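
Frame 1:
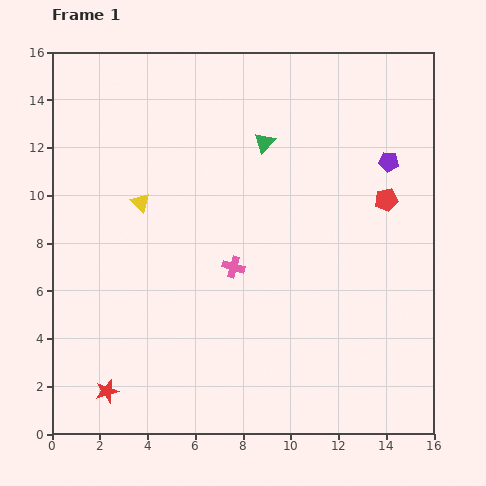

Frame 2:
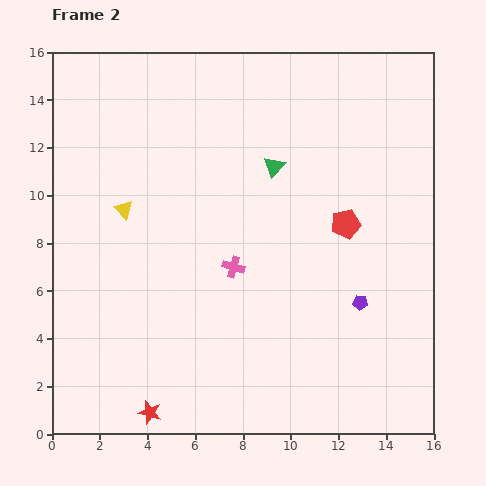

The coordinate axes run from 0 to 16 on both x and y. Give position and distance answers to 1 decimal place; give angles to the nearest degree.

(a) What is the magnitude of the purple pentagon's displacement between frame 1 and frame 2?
6.0

The purple pentagon moved from (14.1, 11.4) to (12.9, 5.5), a distance of √(1.2² + 5.9²) ≈ 6.0.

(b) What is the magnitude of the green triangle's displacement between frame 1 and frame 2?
1.1

The green triangle moved from (8.9, 12.2) to (9.3, 11.2), a distance of √(0.4² + 1.0²) ≈ 1.1.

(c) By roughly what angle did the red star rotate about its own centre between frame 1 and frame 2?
31° clockwise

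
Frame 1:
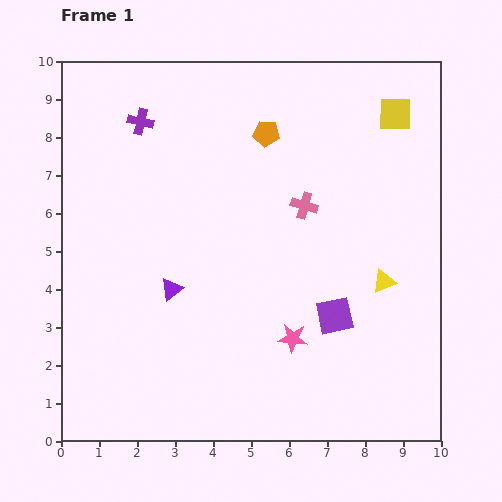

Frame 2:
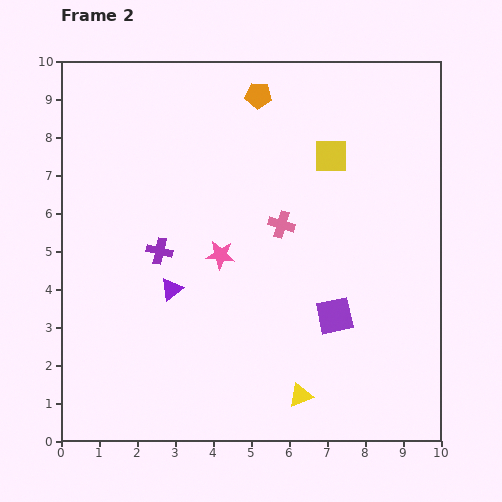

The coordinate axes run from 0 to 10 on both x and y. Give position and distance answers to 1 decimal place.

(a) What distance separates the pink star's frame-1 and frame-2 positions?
2.9

The pink star moved from (6.1, 2.7) to (4.2, 4.9), a distance of √(1.9² + 2.2²) ≈ 2.9.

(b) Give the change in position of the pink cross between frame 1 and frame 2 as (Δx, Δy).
(-0.6, -0.5)

The pink cross was at (6.4, 6.2) in frame 1 and (5.8, 5.7) in frame 2.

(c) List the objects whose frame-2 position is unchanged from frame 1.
the purple triangle, the purple square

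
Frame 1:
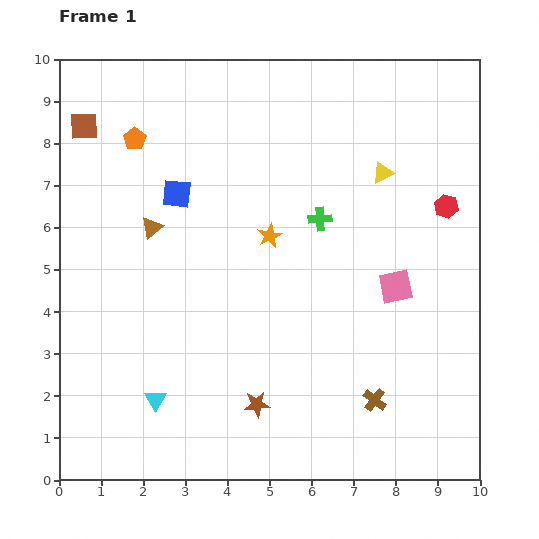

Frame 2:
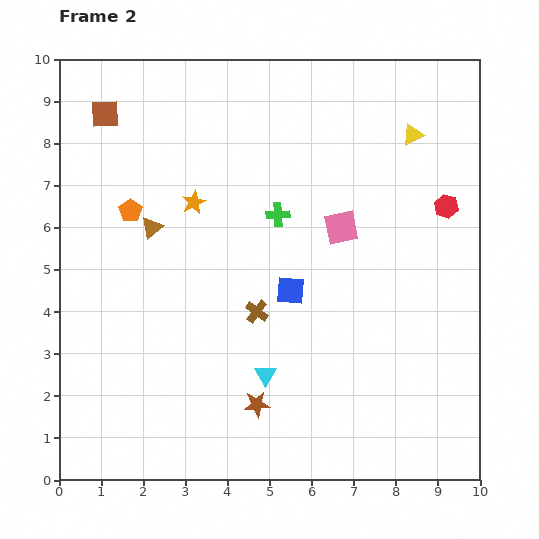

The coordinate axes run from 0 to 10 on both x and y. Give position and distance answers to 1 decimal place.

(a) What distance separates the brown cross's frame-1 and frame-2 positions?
3.5

The brown cross moved from (7.5, 1.9) to (4.7, 4.0), a distance of √(2.8² + 2.1²) ≈ 3.5.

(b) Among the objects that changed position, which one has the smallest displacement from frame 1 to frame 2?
the brown square

(moved 0.6)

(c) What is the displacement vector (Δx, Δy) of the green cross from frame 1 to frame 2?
(-1.0, 0.1)

The green cross was at (6.2, 6.2) in frame 1 and (5.2, 6.3) in frame 2.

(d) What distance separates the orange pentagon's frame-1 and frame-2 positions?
1.7

The orange pentagon moved from (1.8, 8.1) to (1.7, 6.4), a distance of √(0.1² + 1.7²) ≈ 1.7.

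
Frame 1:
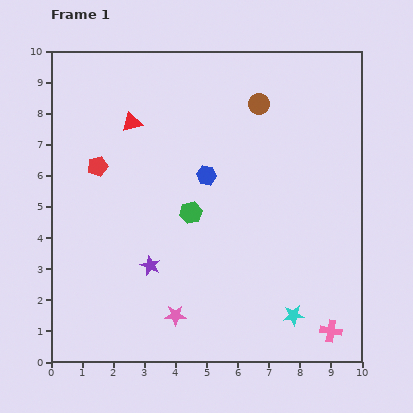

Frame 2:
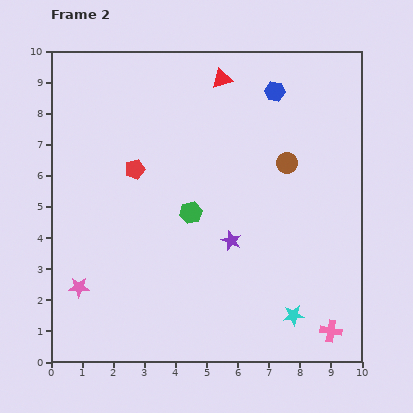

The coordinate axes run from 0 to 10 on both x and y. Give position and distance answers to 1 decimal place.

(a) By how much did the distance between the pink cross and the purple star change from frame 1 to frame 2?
-1.9

Distance in frame 1: 6.2. Distance in frame 2: 4.3.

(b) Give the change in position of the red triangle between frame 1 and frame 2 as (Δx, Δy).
(2.9, 1.4)

The red triangle was at (2.6, 7.7) in frame 1 and (5.5, 9.1) in frame 2.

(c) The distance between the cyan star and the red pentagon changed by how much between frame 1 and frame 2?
-1.0

Distance in frame 1: 7.9. Distance in frame 2: 6.9.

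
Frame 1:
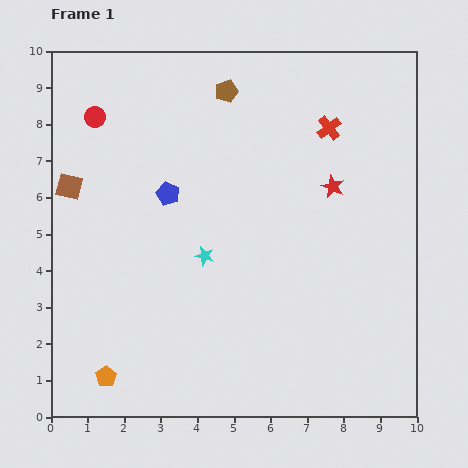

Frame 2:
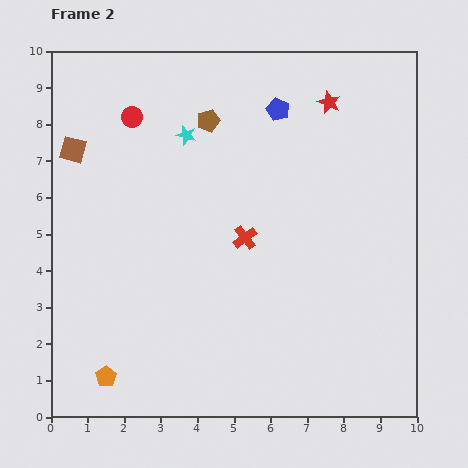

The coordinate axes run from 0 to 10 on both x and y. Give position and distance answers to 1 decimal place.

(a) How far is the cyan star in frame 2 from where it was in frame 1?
3.3

The cyan star moved from (4.2, 4.4) to (3.7, 7.7), a distance of √(0.5² + 3.3²) ≈ 3.3.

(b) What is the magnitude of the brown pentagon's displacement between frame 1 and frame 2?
0.9

The brown pentagon moved from (4.8, 8.9) to (4.3, 8.1), a distance of √(0.5² + 0.8²) ≈ 0.9.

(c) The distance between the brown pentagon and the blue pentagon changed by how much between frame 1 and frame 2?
-1.3

Distance in frame 1: 3.2. Distance in frame 2: 1.9.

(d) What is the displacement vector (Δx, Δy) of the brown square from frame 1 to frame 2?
(0.1, 1.0)

The brown square was at (0.5, 6.3) in frame 1 and (0.6, 7.3) in frame 2.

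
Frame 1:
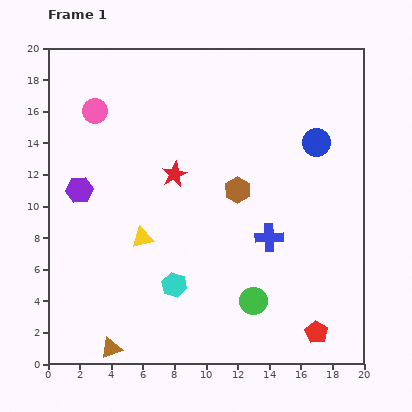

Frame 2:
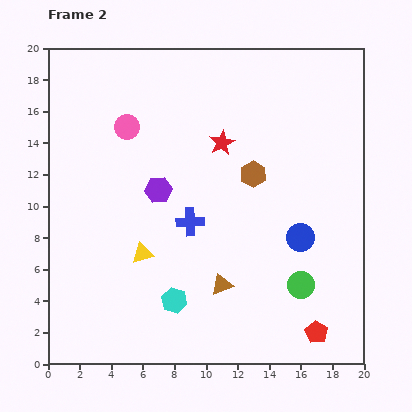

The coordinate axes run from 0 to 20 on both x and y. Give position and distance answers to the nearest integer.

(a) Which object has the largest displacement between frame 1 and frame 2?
the brown triangle

(moved 8; next 6)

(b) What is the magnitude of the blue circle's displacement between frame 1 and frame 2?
6

The blue circle moved from (17, 14) to (16, 8), a distance of √(1² + 6²) ≈ 6.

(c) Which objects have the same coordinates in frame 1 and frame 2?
the red pentagon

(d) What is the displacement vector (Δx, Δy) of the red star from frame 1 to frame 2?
(3, 2)

The red star was at (8, 12) in frame 1 and (11, 14) in frame 2.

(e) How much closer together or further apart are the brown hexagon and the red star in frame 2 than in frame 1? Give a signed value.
-1

Distance in frame 1: 4. Distance in frame 2: 3.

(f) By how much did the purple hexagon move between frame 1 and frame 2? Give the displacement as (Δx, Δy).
(5, 0)

The purple hexagon was at (2, 11) in frame 1 and (7, 11) in frame 2.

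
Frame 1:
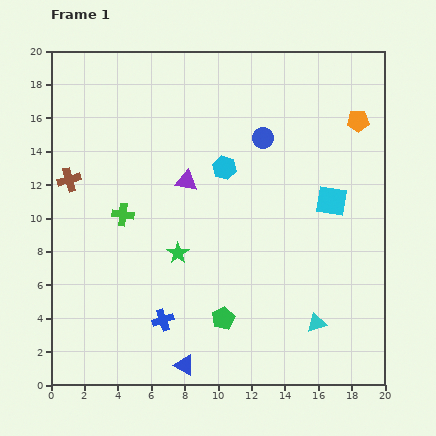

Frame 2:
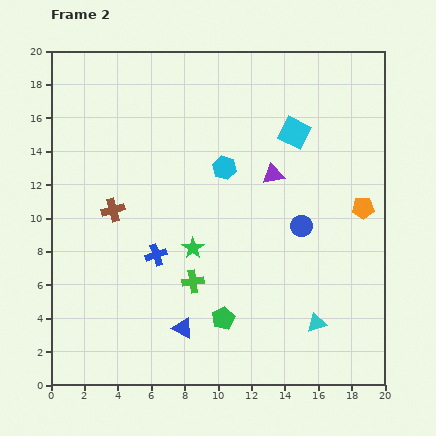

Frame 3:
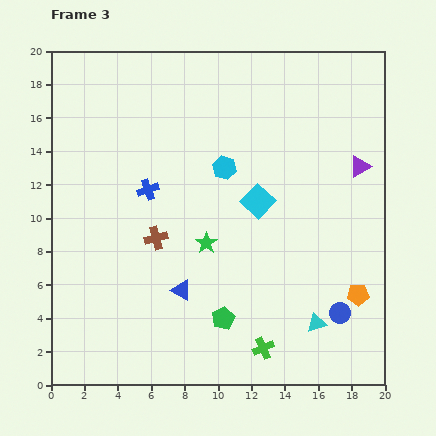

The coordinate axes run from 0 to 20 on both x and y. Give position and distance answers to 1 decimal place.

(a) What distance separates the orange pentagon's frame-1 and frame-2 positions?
5.2

The orange pentagon moved from (18.4, 15.8) to (18.7, 10.6), a distance of √(0.3² + 5.2²) ≈ 5.2.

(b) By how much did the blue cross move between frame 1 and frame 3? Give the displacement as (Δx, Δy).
(-0.9, 7.8)

The blue cross was at (6.7, 3.9) in frame 1 and (5.8, 11.7) in frame 3.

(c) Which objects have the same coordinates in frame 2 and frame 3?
the green pentagon, the cyan triangle, the cyan hexagon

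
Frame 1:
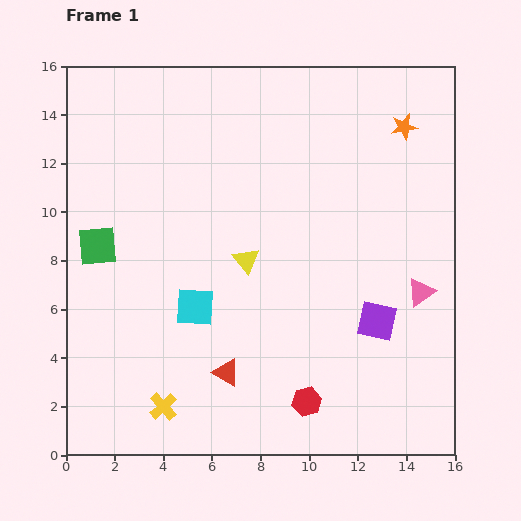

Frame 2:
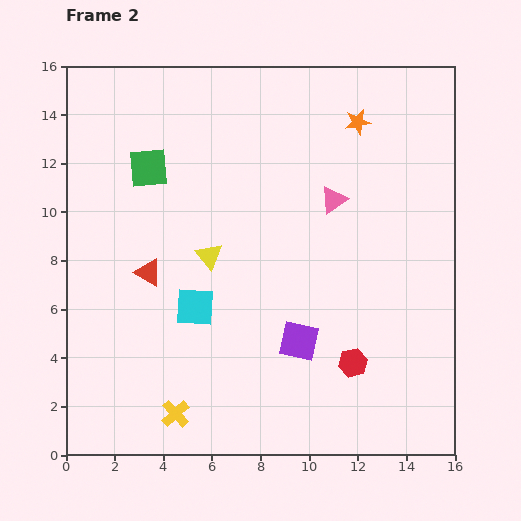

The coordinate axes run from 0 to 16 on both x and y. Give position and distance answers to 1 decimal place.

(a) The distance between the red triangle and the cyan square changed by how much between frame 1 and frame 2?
-0.6

Distance in frame 1: 3.0. Distance in frame 2: 2.4.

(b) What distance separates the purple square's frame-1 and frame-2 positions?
3.3

The purple square moved from (12.8, 5.5) to (9.6, 4.7), a distance of √(3.2² + 0.8²) ≈ 3.3.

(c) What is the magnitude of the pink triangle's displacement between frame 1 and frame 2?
5.2

The pink triangle moved from (14.6, 6.7) to (11.0, 10.5), a distance of √(3.6² + 3.8²) ≈ 5.2.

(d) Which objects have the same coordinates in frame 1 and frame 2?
the cyan square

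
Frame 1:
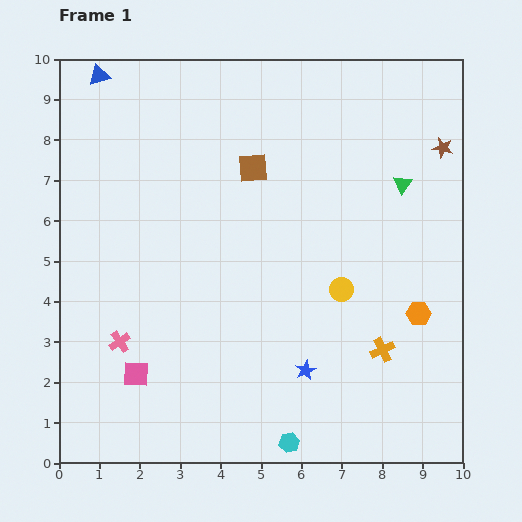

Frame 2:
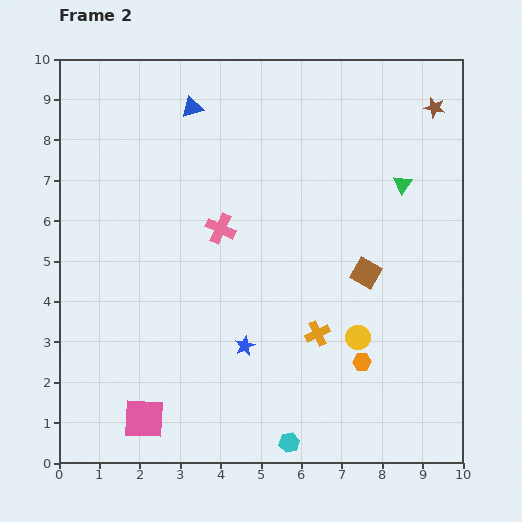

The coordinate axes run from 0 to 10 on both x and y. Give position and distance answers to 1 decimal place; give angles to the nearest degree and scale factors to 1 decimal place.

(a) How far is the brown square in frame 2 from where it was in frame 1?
3.8

The brown square moved from (4.8, 7.3) to (7.6, 4.7), a distance of √(2.8² + 2.6²) ≈ 3.8.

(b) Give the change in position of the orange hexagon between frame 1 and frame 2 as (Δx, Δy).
(-1.4, -1.2)

The orange hexagon was at (8.9, 3.7) in frame 1 and (7.5, 2.5) in frame 2.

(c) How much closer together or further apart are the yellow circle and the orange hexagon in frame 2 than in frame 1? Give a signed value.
-1.4

Distance in frame 1: 2.0. Distance in frame 2: 0.6.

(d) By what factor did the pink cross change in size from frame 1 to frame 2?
1.4×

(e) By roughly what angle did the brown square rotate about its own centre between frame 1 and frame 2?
34° clockwise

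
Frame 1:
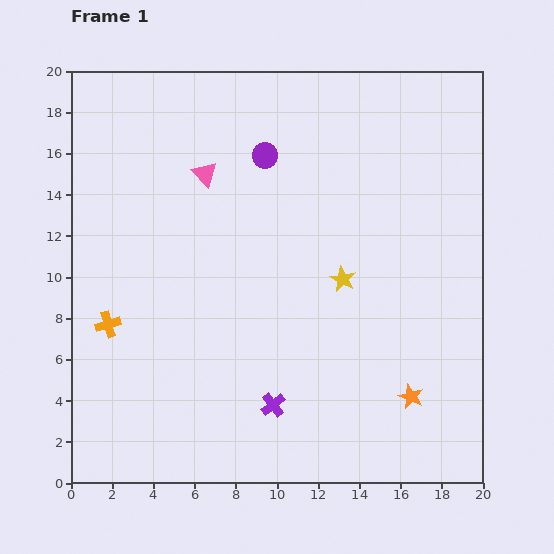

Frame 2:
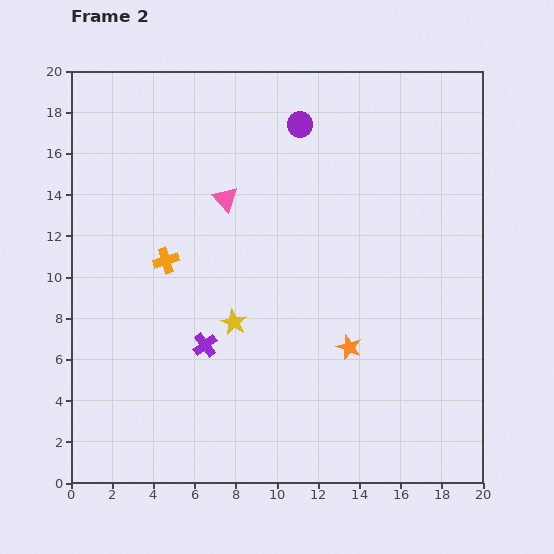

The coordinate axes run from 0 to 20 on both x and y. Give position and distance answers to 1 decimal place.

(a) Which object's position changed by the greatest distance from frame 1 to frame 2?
the yellow star

(moved 5.7; next 4.4)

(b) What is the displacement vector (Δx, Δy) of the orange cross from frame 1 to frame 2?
(2.8, 3.1)

The orange cross was at (1.8, 7.7) in frame 1 and (4.6, 10.8) in frame 2.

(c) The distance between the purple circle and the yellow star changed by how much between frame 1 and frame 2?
+3.0

Distance in frame 1: 7.1. Distance in frame 2: 10.1.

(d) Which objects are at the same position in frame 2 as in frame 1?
none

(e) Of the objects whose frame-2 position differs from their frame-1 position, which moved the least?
the pink triangle

(moved 1.6)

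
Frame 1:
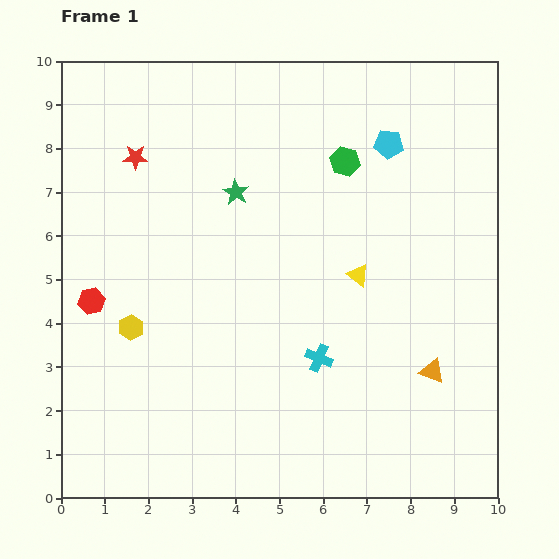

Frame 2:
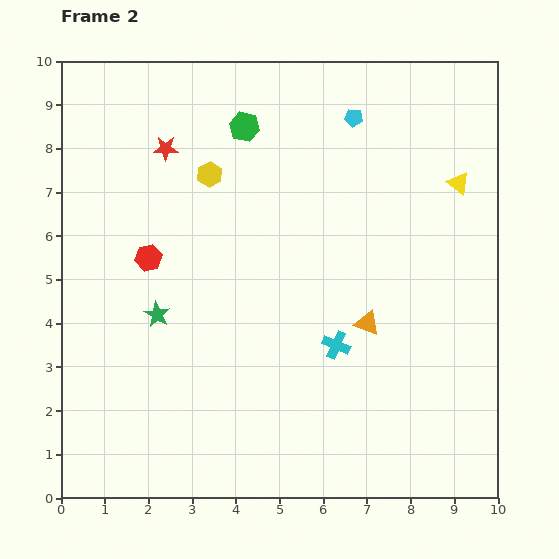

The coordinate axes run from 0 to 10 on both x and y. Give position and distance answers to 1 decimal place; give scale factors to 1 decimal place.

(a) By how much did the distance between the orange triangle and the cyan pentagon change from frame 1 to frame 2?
-0.6

Distance in frame 1: 5.3. Distance in frame 2: 4.7.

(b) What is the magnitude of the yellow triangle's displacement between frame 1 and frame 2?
3.1

The yellow triangle moved from (6.8, 5.1) to (9.1, 7.2), a distance of √(2.3² + 2.1²) ≈ 3.1.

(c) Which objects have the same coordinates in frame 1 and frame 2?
none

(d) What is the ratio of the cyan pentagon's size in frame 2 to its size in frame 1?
0.6×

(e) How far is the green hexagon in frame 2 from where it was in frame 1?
2.4

The green hexagon moved from (6.5, 7.7) to (4.2, 8.5), a distance of √(2.3² + 0.8²) ≈ 2.4.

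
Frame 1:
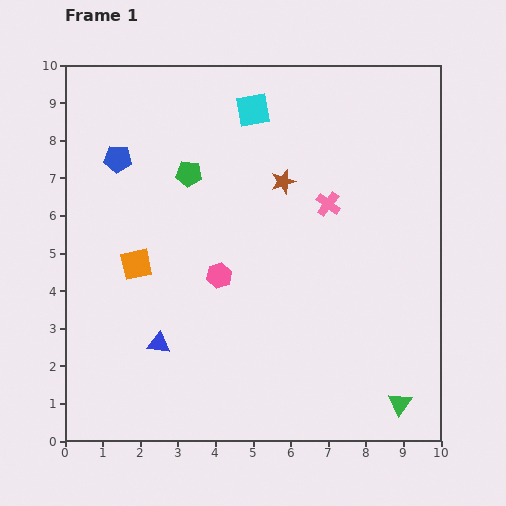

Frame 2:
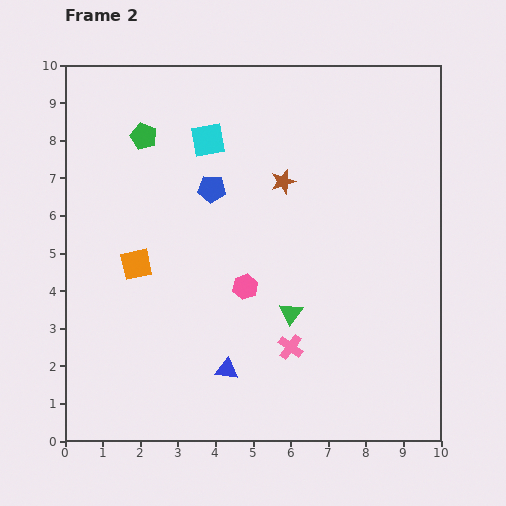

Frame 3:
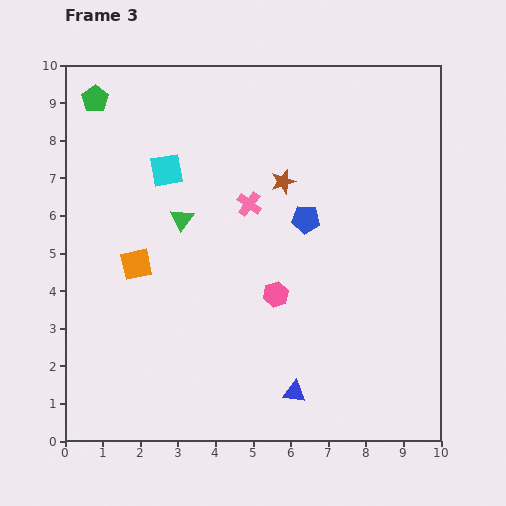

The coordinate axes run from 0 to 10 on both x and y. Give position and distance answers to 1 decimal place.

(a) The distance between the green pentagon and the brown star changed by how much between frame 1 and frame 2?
+1.4

Distance in frame 1: 2.5. Distance in frame 2: 3.9.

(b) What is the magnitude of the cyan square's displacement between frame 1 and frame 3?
2.8

The cyan square moved from (5.0, 8.8) to (2.7, 7.2), a distance of √(2.3² + 1.6²) ≈ 2.8.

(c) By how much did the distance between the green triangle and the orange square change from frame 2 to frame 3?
-2.6

Distance in frame 2: 4.3. Distance in frame 3: 1.7.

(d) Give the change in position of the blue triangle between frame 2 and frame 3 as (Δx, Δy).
(1.8, -0.6)

The blue triangle was at (4.3, 1.9) in frame 2 and (6.1, 1.3) in frame 3.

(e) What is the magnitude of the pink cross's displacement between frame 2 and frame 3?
4.0

The pink cross moved from (6.0, 2.5) to (4.9, 6.3), a distance of √(1.1² + 3.8²) ≈ 4.0.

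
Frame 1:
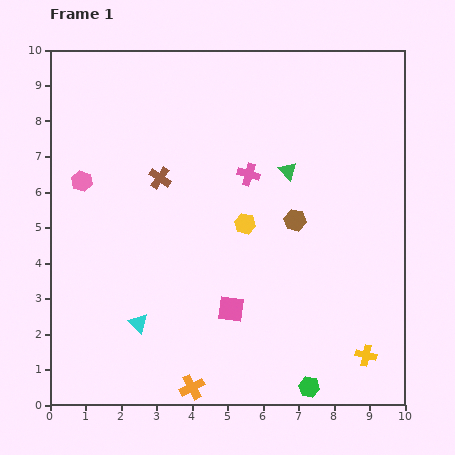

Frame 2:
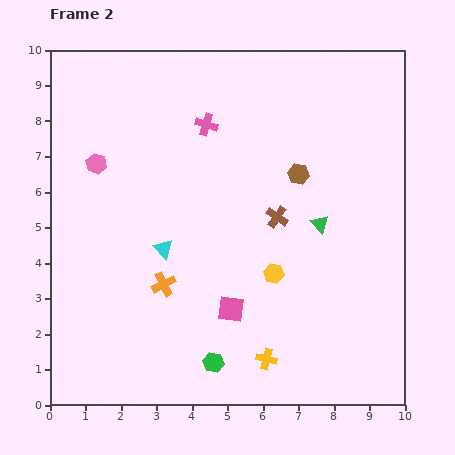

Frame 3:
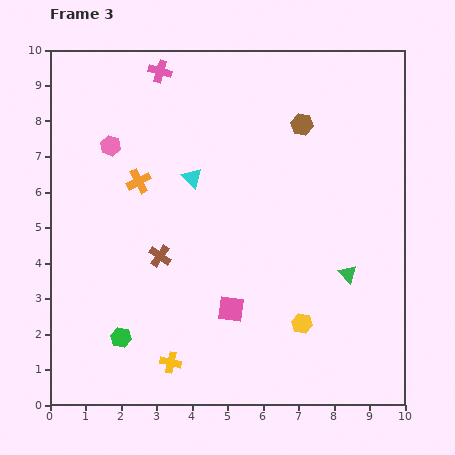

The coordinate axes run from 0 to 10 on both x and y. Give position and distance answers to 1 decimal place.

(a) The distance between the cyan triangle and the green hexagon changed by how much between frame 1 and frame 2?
-1.6

Distance in frame 1: 5.1. Distance in frame 2: 3.5.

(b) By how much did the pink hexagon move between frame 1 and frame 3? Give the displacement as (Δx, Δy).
(0.8, 1.0)

The pink hexagon was at (0.9, 6.3) in frame 1 and (1.7, 7.3) in frame 3.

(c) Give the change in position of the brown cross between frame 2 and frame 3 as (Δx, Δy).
(-3.3, -1.1)

The brown cross was at (6.4, 5.3) in frame 2 and (3.1, 4.2) in frame 3.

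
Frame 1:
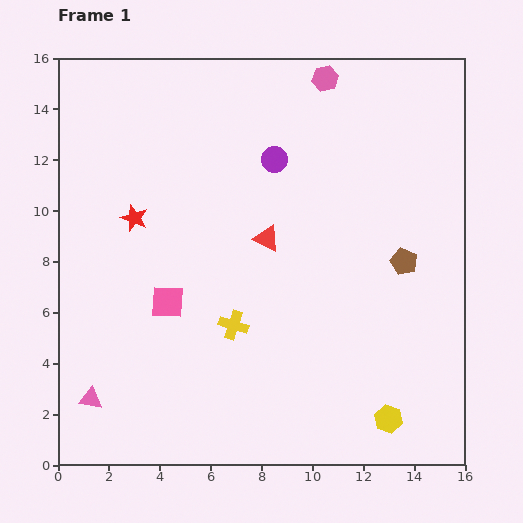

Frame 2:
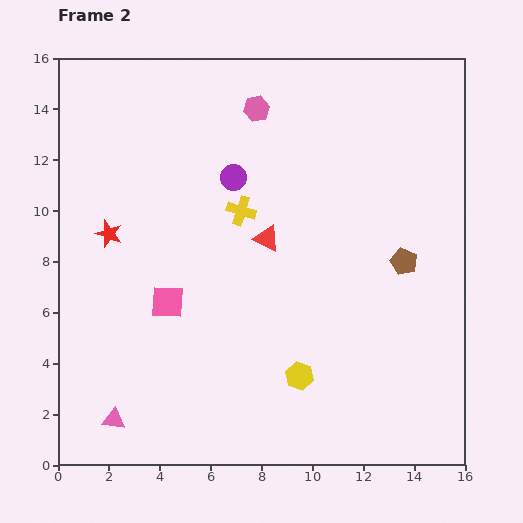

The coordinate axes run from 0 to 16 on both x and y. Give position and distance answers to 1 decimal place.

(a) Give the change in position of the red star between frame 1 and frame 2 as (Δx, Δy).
(-1.0, -0.6)

The red star was at (3.0, 9.7) in frame 1 and (2.0, 9.1) in frame 2.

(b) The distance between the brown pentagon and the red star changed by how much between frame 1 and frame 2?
+1.0

Distance in frame 1: 10.7. Distance in frame 2: 11.7.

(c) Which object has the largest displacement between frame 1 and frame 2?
the yellow cross

(moved 4.5; next 3.9)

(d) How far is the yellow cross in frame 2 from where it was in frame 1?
4.5

The yellow cross moved from (6.9, 5.5) to (7.2, 10.0), a distance of √(0.3² + 4.5²) ≈ 4.5.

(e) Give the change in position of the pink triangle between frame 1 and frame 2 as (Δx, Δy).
(0.9, -0.8)

The pink triangle was at (1.3, 2.6) in frame 1 and (2.2, 1.8) in frame 2.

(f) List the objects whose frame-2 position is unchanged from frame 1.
the red triangle, the brown pentagon, the pink square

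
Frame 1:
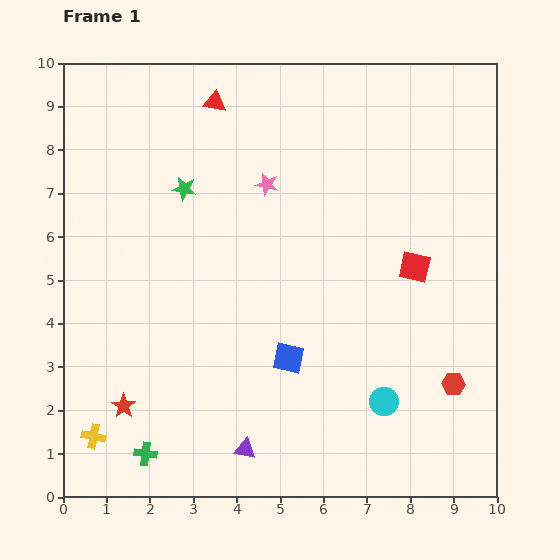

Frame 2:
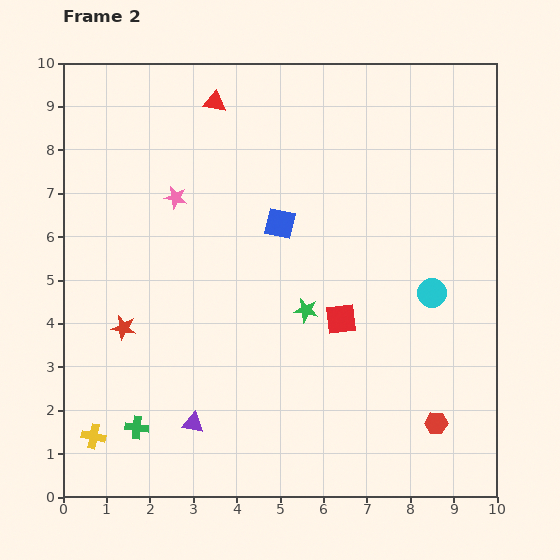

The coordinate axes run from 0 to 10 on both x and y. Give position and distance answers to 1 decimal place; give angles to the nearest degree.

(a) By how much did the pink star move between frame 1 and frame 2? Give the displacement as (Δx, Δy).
(-2.1, -0.3)

The pink star was at (4.7, 7.2) in frame 1 and (2.6, 6.9) in frame 2.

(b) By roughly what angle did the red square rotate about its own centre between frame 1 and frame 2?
19° counter-clockwise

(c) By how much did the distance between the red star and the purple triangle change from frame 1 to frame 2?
-0.3

Distance in frame 1: 3.0. Distance in frame 2: 2.7.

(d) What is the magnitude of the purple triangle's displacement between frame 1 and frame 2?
1.3

The purple triangle moved from (4.2, 1.1) to (3.0, 1.7), a distance of √(1.2² + 0.6²) ≈ 1.3.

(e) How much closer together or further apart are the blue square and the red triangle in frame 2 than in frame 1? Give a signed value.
-2.9

Distance in frame 1: 6.1. Distance in frame 2: 3.2.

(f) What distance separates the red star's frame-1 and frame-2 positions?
1.8

The red star moved from (1.4, 2.1) to (1.4, 3.9), a distance of √(0.0² + 1.8²) ≈ 1.8.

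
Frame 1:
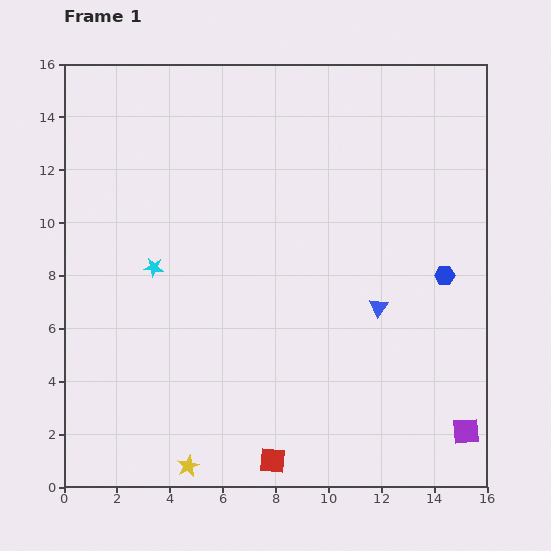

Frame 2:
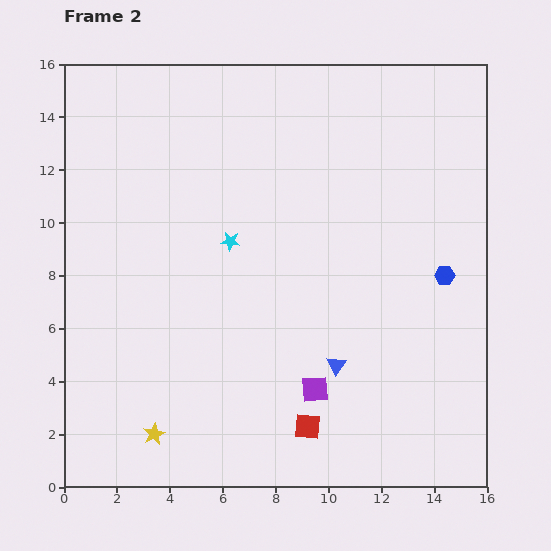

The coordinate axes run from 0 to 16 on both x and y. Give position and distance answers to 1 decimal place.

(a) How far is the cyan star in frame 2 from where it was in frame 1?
3.1

The cyan star moved from (3.4, 8.3) to (6.3, 9.3), a distance of √(2.9² + 1.0²) ≈ 3.1.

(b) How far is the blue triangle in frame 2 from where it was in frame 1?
2.7

The blue triangle moved from (11.9, 6.8) to (10.3, 4.6), a distance of √(1.6² + 2.2²) ≈ 2.7.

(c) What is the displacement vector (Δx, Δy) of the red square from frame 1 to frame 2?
(1.3, 1.3)

The red square was at (7.9, 1.0) in frame 1 and (9.2, 2.3) in frame 2.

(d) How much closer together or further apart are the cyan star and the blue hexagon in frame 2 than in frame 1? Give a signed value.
-2.8

Distance in frame 1: 11.0. Distance in frame 2: 8.2.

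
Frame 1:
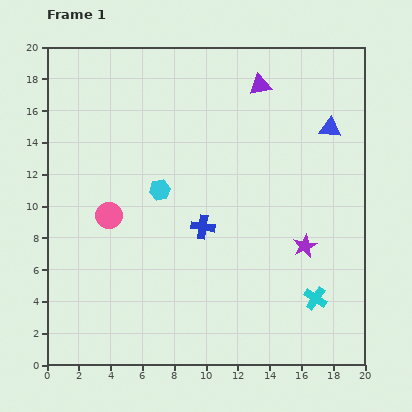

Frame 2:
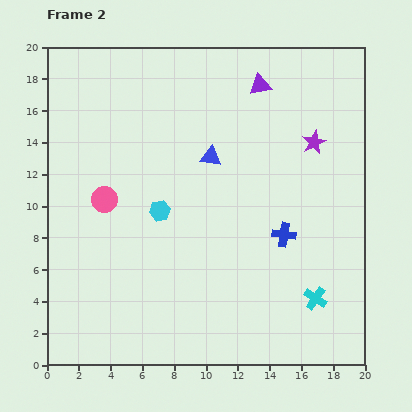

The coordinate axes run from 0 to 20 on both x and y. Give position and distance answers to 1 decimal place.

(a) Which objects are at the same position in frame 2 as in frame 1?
the cyan cross, the purple triangle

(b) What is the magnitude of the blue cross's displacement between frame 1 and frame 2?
5.1

The blue cross moved from (9.8, 8.7) to (14.9, 8.2), a distance of √(5.1² + 0.5²) ≈ 5.1.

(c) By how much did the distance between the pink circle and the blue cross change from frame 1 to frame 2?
+5.6

Distance in frame 1: 5.9. Distance in frame 2: 11.5.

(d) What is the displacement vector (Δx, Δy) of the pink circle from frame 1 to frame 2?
(-0.3, 1.0)

The pink circle was at (3.9, 9.4) in frame 1 and (3.6, 10.4) in frame 2.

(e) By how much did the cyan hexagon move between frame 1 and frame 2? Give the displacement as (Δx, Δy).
(0.0, -1.3)

The cyan hexagon was at (7.1, 11.0) in frame 1 and (7.1, 9.7) in frame 2.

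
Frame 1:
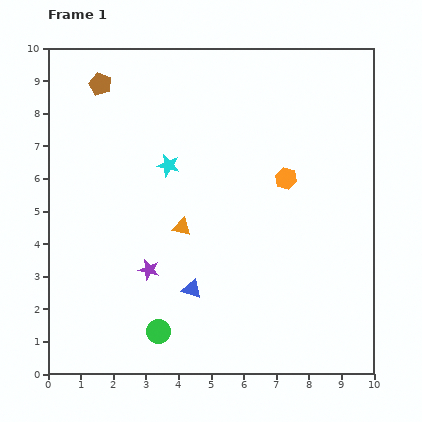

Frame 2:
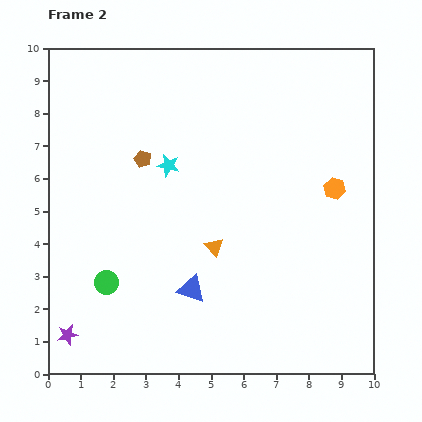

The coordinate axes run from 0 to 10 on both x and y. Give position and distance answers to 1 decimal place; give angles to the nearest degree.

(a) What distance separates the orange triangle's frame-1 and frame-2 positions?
1.2

The orange triangle moved from (4.1, 4.5) to (5.1, 3.9), a distance of √(1.0² + 0.6²) ≈ 1.2.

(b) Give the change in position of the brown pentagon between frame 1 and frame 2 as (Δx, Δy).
(1.3, -2.3)

The brown pentagon was at (1.6, 8.9) in frame 1 and (2.9, 6.6) in frame 2.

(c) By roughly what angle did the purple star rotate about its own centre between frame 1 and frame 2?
27° counter-clockwise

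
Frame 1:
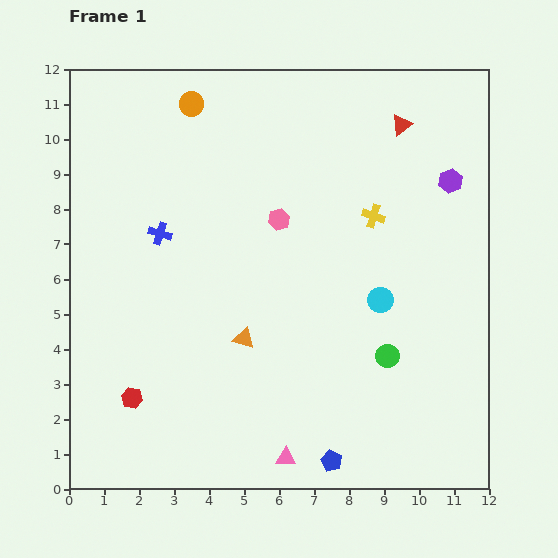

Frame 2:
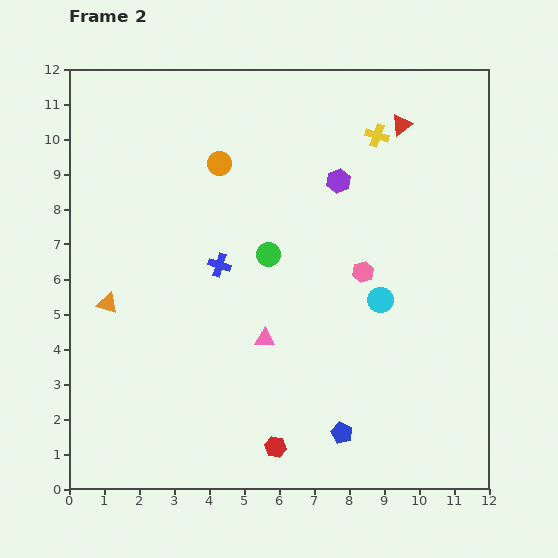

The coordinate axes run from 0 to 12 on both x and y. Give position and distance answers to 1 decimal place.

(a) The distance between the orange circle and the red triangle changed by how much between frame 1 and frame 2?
-0.7

Distance in frame 1: 6.0. Distance in frame 2: 5.3.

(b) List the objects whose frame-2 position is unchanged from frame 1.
the red triangle, the cyan circle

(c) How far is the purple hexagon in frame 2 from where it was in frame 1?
3.2

The purple hexagon moved from (10.9, 8.8) to (7.7, 8.8), a distance of √(3.2² + 0.0²) ≈ 3.2.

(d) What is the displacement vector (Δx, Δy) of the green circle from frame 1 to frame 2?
(-3.4, 2.9)

The green circle was at (9.1, 3.8) in frame 1 and (5.7, 6.7) in frame 2.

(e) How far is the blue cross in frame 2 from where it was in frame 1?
1.9

The blue cross moved from (2.6, 7.3) to (4.3, 6.4), a distance of √(1.7² + 0.9²) ≈ 1.9.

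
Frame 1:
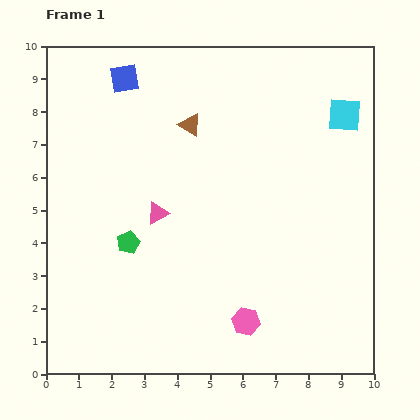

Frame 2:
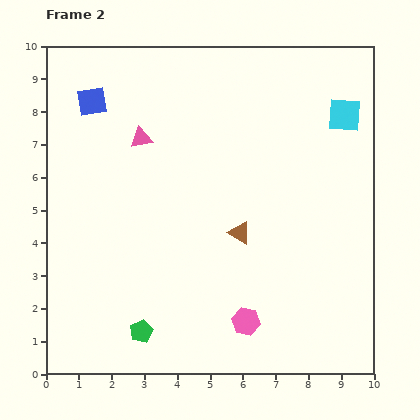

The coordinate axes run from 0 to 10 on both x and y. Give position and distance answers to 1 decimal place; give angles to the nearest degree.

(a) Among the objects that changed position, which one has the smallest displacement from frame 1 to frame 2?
the blue square

(moved 1.2)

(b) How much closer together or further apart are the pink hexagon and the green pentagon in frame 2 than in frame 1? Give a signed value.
-1.1

Distance in frame 1: 4.3. Distance in frame 2: 3.2.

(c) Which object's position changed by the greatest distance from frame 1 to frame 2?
the brown triangle

(moved 3.6; next 2.7)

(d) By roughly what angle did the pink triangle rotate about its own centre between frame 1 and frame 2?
20° clockwise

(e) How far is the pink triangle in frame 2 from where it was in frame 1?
2.4

The pink triangle moved from (3.4, 4.9) to (2.9, 7.2), a distance of √(0.5² + 2.3²) ≈ 2.4.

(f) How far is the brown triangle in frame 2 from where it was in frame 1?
3.6

The brown triangle moved from (4.4, 7.6) to (5.9, 4.3), a distance of √(1.5² + 3.3²) ≈ 3.6.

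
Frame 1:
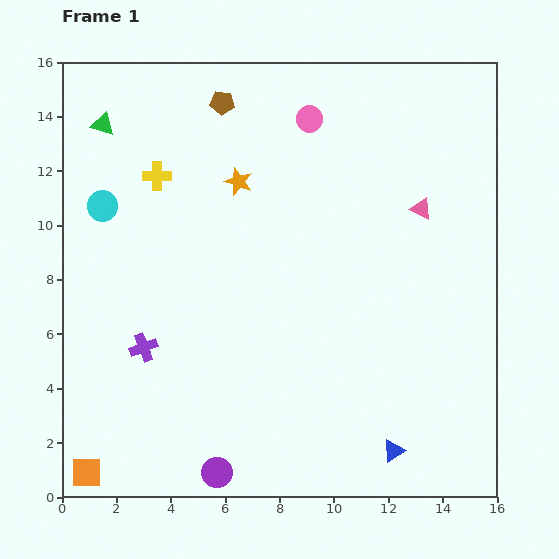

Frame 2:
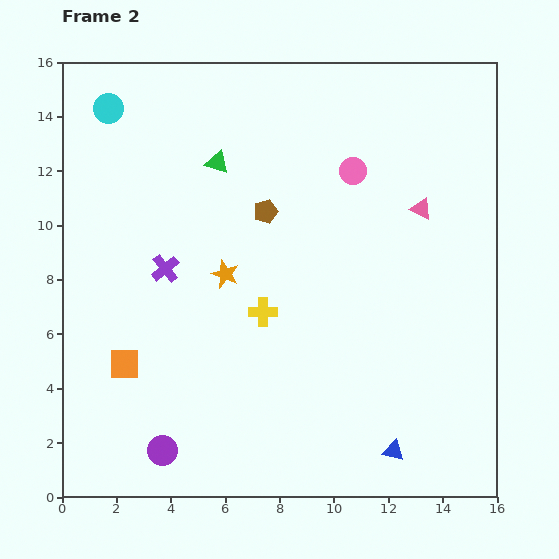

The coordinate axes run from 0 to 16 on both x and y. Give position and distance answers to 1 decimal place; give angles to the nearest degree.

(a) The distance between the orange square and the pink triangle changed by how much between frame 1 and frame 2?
-3.4

Distance in frame 1: 15.7. Distance in frame 2: 12.3.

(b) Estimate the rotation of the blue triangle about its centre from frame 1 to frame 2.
46° clockwise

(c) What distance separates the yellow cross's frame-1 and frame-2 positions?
6.3

The yellow cross moved from (3.5, 11.8) to (7.4, 6.8), a distance of √(3.9² + 5.0²) ≈ 6.3.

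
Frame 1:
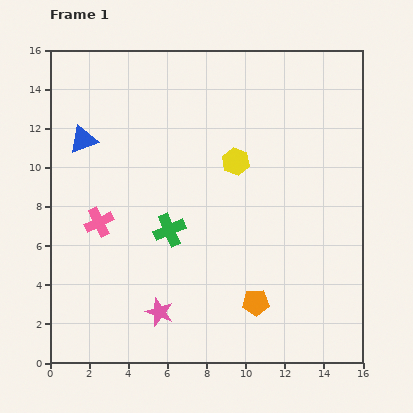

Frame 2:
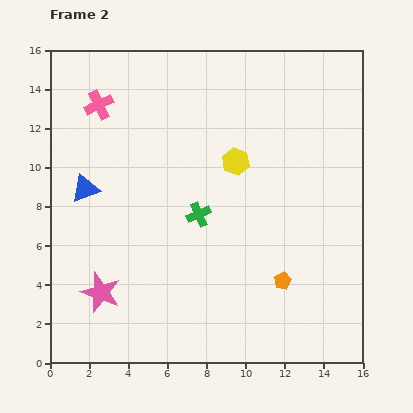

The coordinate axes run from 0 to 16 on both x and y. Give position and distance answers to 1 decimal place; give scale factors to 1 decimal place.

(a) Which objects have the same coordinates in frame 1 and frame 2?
the yellow hexagon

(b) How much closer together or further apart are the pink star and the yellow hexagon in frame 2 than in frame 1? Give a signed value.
+1.0

Distance in frame 1: 8.6. Distance in frame 2: 9.6.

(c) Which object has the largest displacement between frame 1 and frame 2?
the pink cross

(moved 6.0; next 3.2)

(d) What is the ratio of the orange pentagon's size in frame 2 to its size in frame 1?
0.6×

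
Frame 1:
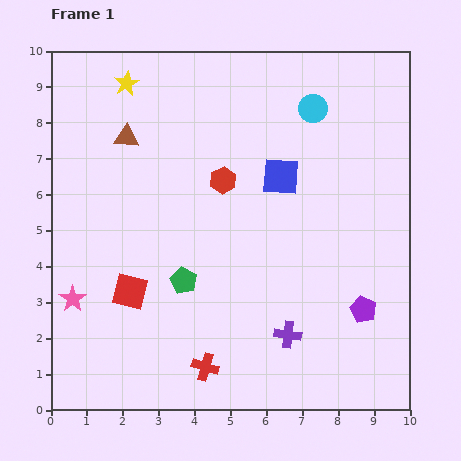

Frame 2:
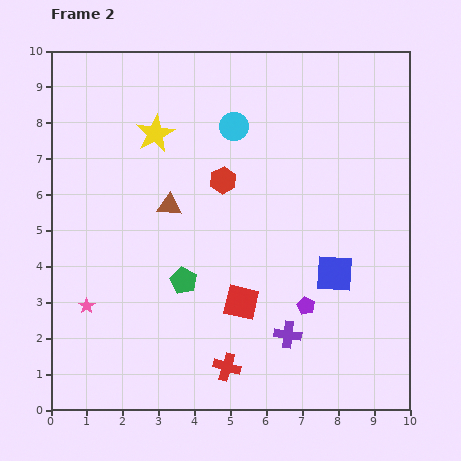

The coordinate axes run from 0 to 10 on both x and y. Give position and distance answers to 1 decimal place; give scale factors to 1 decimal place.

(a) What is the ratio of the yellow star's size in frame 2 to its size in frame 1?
1.5×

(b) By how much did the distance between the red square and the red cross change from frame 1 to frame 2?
-1.2

Distance in frame 1: 3.0. Distance in frame 2: 1.8.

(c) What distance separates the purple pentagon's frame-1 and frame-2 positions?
1.6

The purple pentagon moved from (8.7, 2.8) to (7.1, 2.9), a distance of √(1.6² + 0.1²) ≈ 1.6.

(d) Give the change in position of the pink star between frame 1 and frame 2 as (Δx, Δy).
(0.4, -0.2)

The pink star was at (0.6, 3.1) in frame 1 and (1.0, 2.9) in frame 2.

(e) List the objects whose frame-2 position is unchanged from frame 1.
the green pentagon, the purple cross, the red hexagon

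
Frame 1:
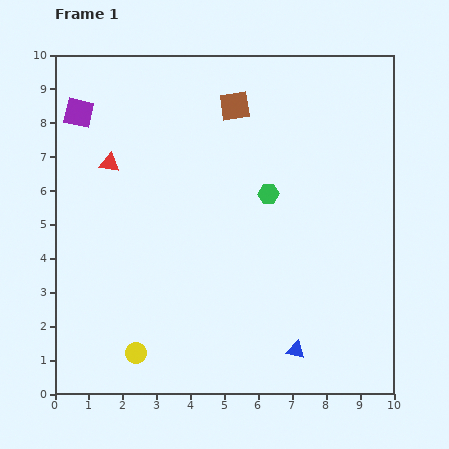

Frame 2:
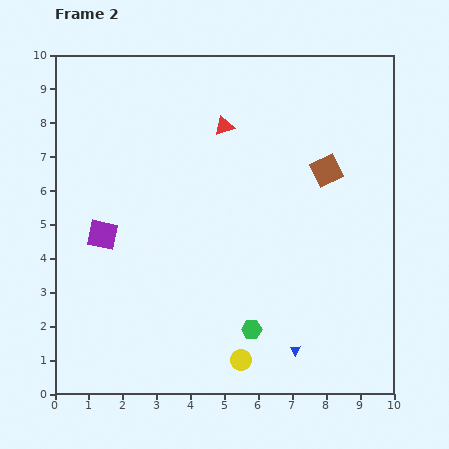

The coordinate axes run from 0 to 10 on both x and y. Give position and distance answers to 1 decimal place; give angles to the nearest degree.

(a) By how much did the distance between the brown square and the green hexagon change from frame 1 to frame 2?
+2.4

Distance in frame 1: 2.8. Distance in frame 2: 5.2.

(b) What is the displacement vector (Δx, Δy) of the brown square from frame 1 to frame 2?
(2.7, -1.9)

The brown square was at (5.3, 8.5) in frame 1 and (8.0, 6.6) in frame 2.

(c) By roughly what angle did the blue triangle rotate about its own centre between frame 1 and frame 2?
45° clockwise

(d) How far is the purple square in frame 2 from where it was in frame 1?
3.7

The purple square moved from (0.7, 8.3) to (1.4, 4.7), a distance of √(0.7² + 3.6²) ≈ 3.7.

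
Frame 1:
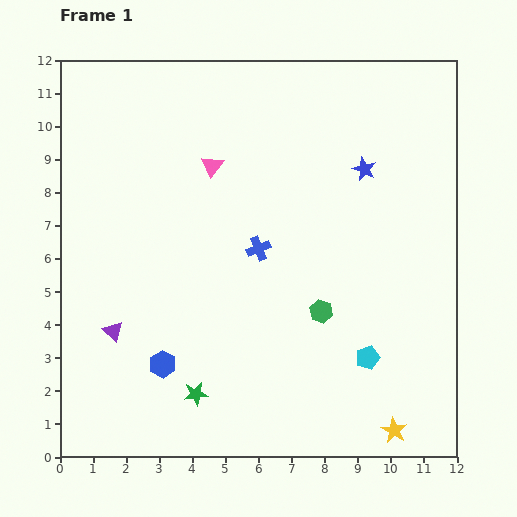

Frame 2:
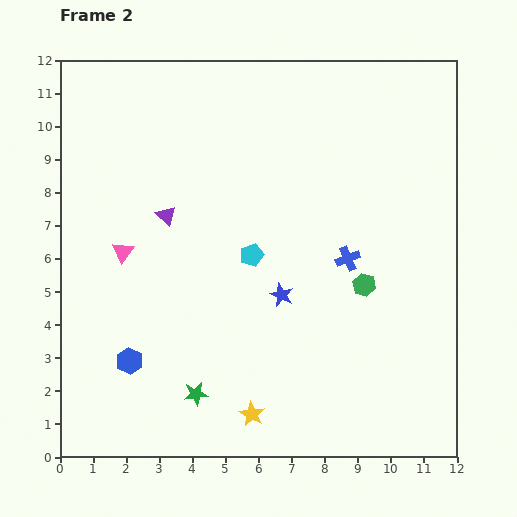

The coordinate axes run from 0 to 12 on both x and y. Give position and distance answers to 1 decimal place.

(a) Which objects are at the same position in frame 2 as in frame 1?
the green star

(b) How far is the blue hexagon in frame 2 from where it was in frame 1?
1.0

The blue hexagon moved from (3.1, 2.8) to (2.1, 2.9), a distance of √(1.0² + 0.1²) ≈ 1.0.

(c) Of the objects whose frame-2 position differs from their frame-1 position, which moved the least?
the blue hexagon

(moved 1.0)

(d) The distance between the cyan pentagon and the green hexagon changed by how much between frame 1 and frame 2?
+1.5

Distance in frame 1: 2.0. Distance in frame 2: 3.5.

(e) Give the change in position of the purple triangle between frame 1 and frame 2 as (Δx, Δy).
(1.6, 3.5)

The purple triangle was at (1.6, 3.8) in frame 1 and (3.2, 7.3) in frame 2.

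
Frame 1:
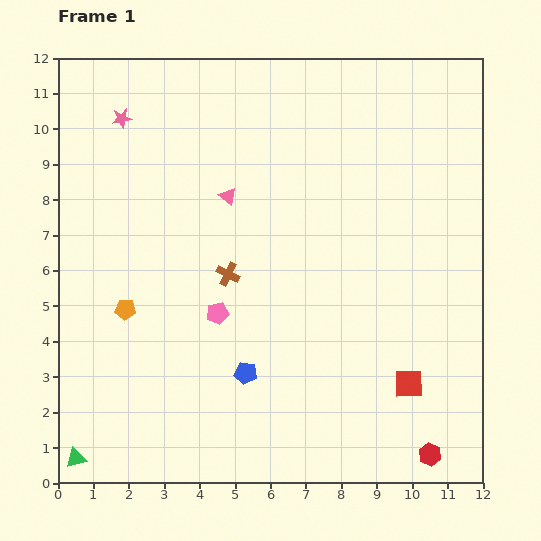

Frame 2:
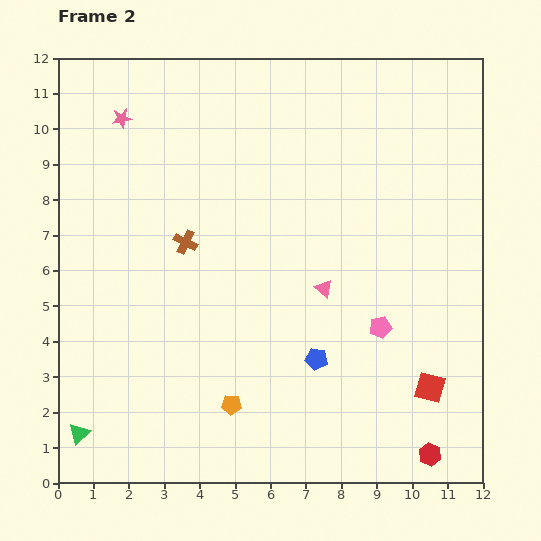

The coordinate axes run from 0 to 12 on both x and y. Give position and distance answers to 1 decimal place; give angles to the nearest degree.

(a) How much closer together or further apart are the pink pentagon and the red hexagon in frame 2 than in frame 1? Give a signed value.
-3.3

Distance in frame 1: 7.2. Distance in frame 2: 3.9.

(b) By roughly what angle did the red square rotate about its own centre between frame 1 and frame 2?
16° clockwise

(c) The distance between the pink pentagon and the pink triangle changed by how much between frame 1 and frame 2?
-1.4

Distance in frame 1: 3.3. Distance in frame 2: 1.9.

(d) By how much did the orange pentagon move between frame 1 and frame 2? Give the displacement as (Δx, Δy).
(3.0, -2.7)

The orange pentagon was at (1.9, 4.9) in frame 1 and (4.9, 2.2) in frame 2.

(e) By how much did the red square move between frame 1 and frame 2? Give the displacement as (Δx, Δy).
(0.6, -0.1)

The red square was at (9.9, 2.8) in frame 1 and (10.5, 2.7) in frame 2.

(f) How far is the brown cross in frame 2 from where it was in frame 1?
1.5

The brown cross moved from (4.8, 5.9) to (3.6, 6.8), a distance of √(1.2² + 0.9²) ≈ 1.5.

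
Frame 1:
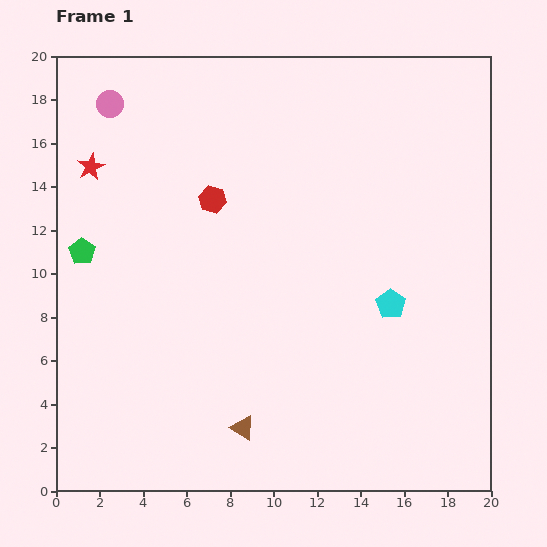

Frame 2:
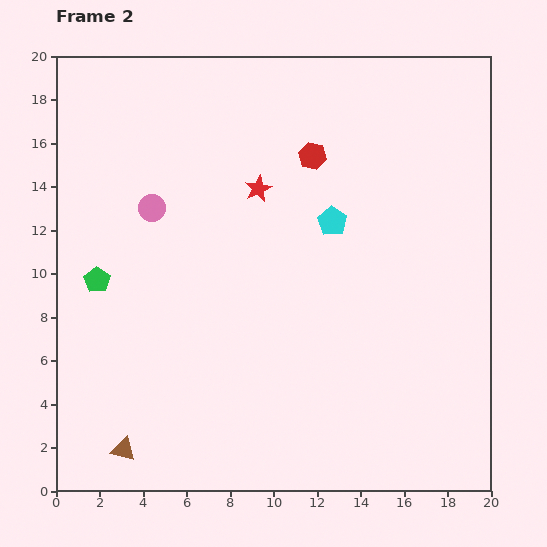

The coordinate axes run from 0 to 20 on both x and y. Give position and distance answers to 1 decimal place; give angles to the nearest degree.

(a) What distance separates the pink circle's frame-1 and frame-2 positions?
5.2

The pink circle moved from (2.5, 17.8) to (4.4, 13.0), a distance of √(1.9² + 4.8²) ≈ 5.2.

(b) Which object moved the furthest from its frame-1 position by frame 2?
the red star

(moved 7.8; next 5.6)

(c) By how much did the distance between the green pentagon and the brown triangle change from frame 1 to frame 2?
-3.1

Distance in frame 1: 11.0. Distance in frame 2: 7.9.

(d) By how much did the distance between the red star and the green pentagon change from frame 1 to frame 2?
+4.6

Distance in frame 1: 3.9. Distance in frame 2: 8.5.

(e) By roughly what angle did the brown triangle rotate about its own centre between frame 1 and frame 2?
17° counter-clockwise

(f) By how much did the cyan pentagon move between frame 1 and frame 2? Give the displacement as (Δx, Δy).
(-2.7, 3.8)

The cyan pentagon was at (15.4, 8.6) in frame 1 and (12.7, 12.4) in frame 2.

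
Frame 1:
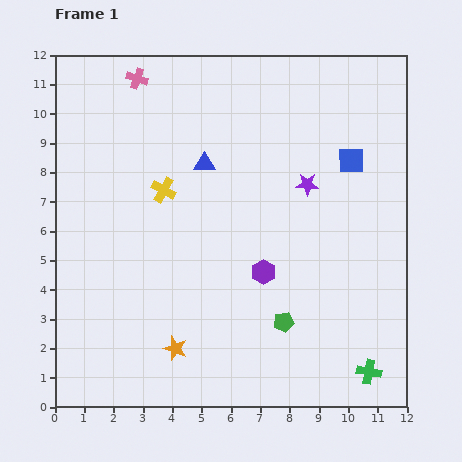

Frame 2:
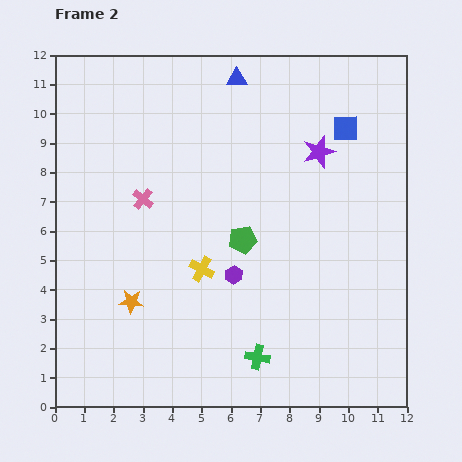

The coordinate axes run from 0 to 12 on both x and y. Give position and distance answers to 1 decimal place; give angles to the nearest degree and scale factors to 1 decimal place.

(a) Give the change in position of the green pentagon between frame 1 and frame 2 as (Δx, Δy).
(-1.4, 2.8)

The green pentagon was at (7.8, 2.9) in frame 1 and (6.4, 5.7) in frame 2.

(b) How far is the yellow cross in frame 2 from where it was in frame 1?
3.0

The yellow cross moved from (3.7, 7.4) to (5.0, 4.7), a distance of √(1.3² + 2.7²) ≈ 3.0.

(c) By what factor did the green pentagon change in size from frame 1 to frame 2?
1.4×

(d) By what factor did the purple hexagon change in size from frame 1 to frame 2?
0.7×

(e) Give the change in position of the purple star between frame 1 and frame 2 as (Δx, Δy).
(0.4, 1.1)

The purple star was at (8.6, 7.6) in frame 1 and (9.0, 8.7) in frame 2.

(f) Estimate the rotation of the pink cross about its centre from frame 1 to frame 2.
20° clockwise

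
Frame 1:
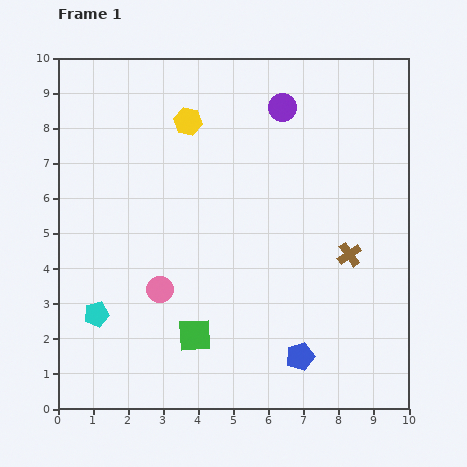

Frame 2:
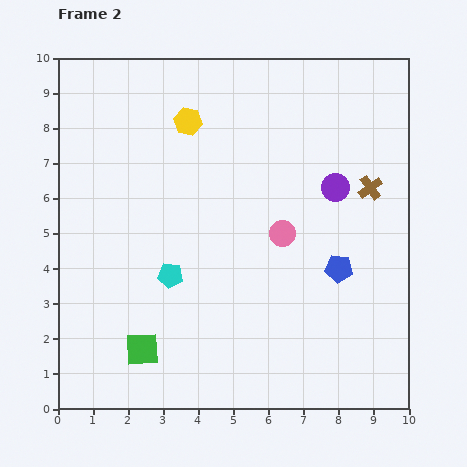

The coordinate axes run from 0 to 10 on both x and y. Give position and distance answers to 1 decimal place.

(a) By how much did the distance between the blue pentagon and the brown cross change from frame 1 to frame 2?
-0.7

Distance in frame 1: 3.2. Distance in frame 2: 2.5.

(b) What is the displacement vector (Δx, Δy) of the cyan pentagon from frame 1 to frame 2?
(2.1, 1.1)

The cyan pentagon was at (1.1, 2.7) in frame 1 and (3.2, 3.8) in frame 2.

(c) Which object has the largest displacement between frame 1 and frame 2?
the pink circle

(moved 3.8; next 2.7)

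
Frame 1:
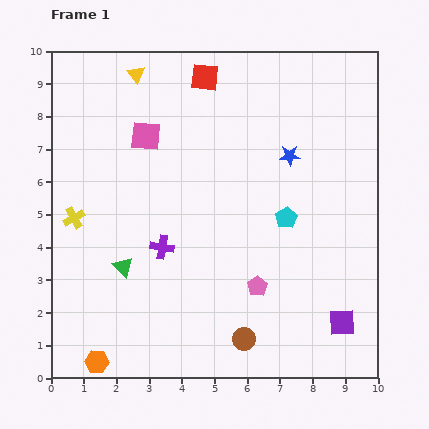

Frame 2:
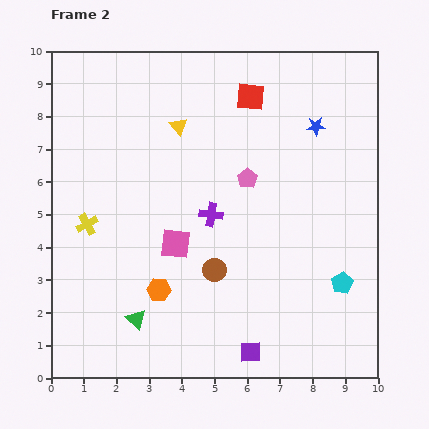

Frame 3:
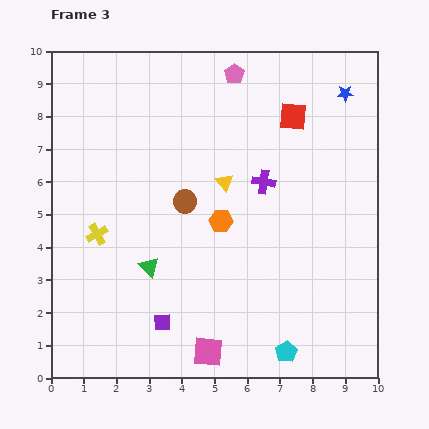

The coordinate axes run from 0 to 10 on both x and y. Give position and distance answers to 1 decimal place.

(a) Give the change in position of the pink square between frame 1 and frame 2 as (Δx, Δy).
(0.9, -3.3)

The pink square was at (2.9, 7.4) in frame 1 and (3.8, 4.1) in frame 2.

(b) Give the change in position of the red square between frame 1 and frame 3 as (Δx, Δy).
(2.7, -1.2)

The red square was at (4.7, 9.2) in frame 1 and (7.4, 8.0) in frame 3.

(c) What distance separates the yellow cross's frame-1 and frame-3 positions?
0.9

The yellow cross moved from (0.7, 4.9) to (1.4, 4.4), a distance of √(0.7² + 0.5²) ≈ 0.9.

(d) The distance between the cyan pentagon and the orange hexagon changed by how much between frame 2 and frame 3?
-1.1

Distance in frame 2: 5.6. Distance in frame 3: 4.5.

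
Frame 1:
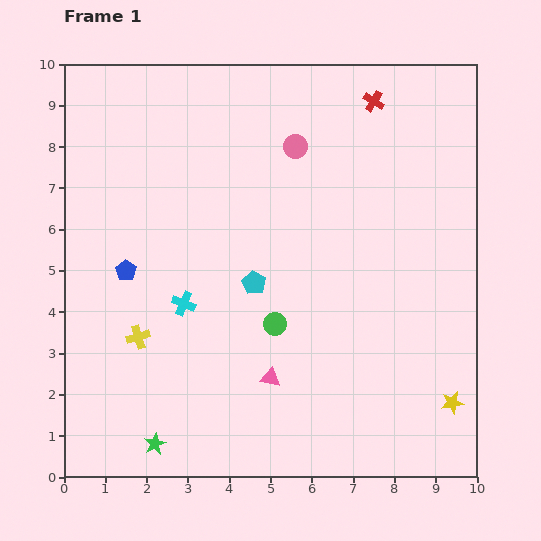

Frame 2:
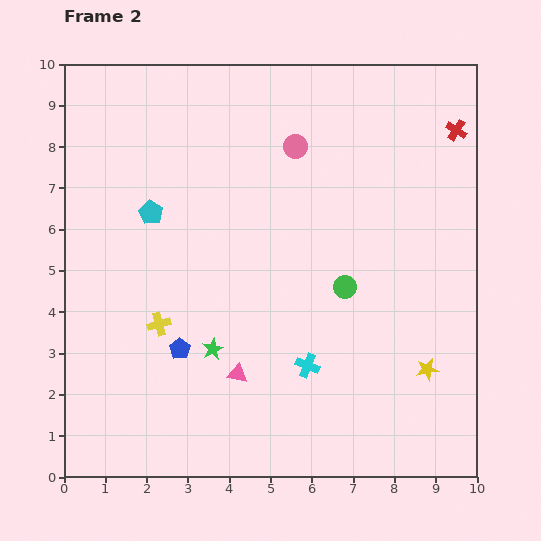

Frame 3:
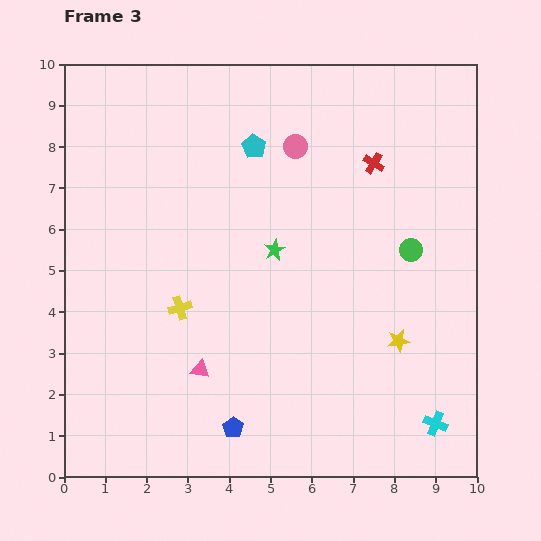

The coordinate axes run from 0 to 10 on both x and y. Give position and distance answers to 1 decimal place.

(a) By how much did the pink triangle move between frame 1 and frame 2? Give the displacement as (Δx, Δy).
(-0.8, 0.1)

The pink triangle was at (5.0, 2.4) in frame 1 and (4.2, 2.5) in frame 2.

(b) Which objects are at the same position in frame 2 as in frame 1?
the pink circle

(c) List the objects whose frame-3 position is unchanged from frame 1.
the pink circle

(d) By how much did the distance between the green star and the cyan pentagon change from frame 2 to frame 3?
-1.1

Distance in frame 2: 3.6. Distance in frame 3: 2.5.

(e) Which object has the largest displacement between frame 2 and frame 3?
the cyan cross

(moved 3.4; next 3.0)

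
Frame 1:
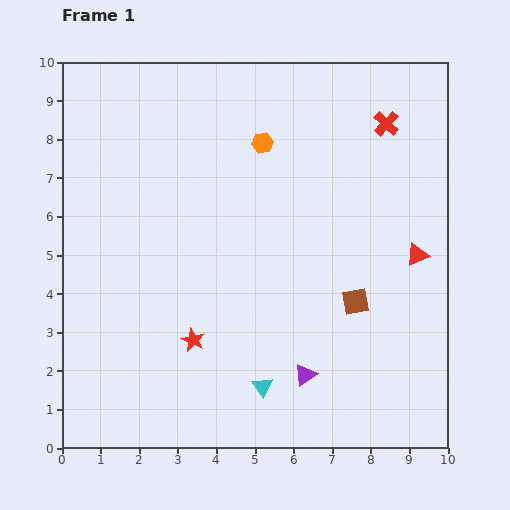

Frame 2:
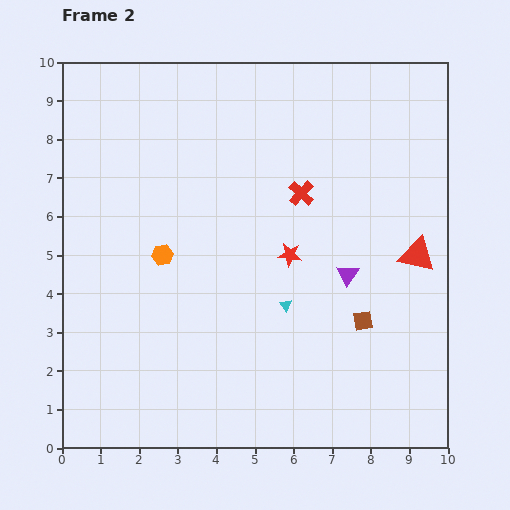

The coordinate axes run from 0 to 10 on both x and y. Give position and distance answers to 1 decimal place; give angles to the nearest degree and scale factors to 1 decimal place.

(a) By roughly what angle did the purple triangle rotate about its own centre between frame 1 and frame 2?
21° counter-clockwise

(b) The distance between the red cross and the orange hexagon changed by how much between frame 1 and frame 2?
+0.7

Distance in frame 1: 3.2. Distance in frame 2: 3.9.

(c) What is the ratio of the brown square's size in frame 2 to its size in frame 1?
0.7×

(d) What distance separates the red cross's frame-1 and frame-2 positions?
2.8

The red cross moved from (8.4, 8.4) to (6.2, 6.6), a distance of √(2.2² + 1.8²) ≈ 2.8.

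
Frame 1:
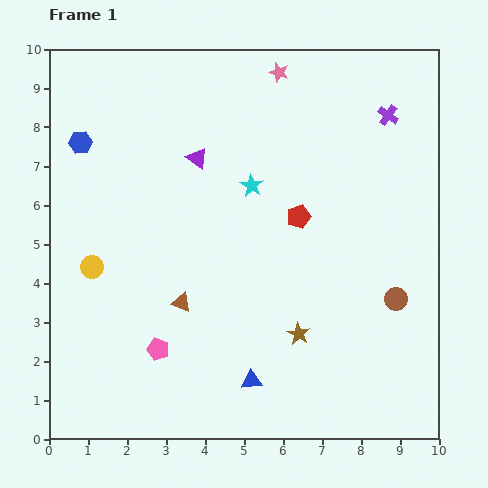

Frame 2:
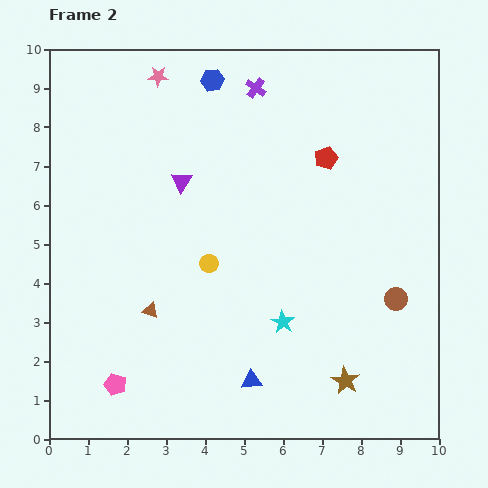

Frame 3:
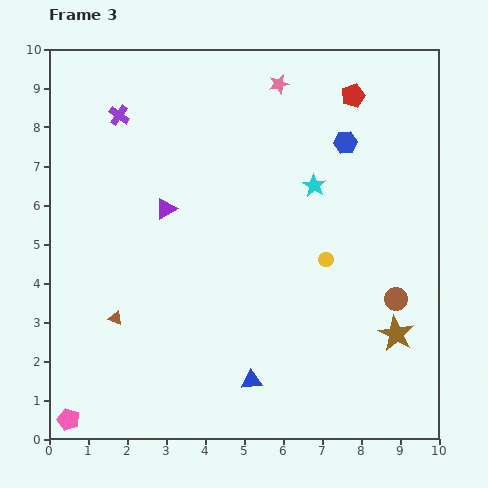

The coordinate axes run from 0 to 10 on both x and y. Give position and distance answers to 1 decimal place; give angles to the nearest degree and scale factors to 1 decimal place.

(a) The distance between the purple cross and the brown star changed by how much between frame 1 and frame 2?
+1.7

Distance in frame 1: 6.1. Distance in frame 2: 7.8.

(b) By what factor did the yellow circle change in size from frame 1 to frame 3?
0.6×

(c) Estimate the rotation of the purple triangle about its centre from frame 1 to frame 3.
53° clockwise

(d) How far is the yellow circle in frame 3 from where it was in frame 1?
6.0

The yellow circle moved from (1.1, 4.4) to (7.1, 4.6), a distance of √(6.0² + 0.2²) ≈ 6.0.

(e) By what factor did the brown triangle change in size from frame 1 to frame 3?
0.7×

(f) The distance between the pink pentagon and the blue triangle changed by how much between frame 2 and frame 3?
+1.3

Distance in frame 2: 3.5. Distance in frame 3: 4.8.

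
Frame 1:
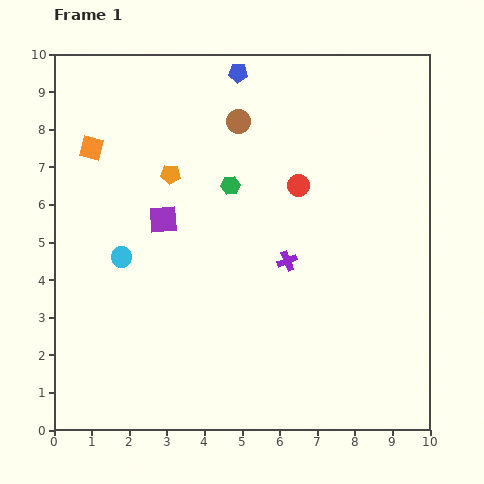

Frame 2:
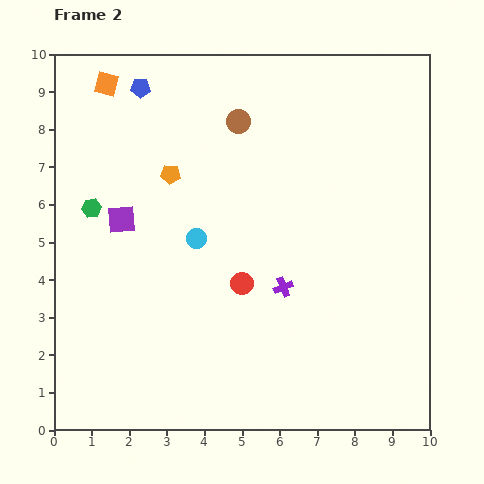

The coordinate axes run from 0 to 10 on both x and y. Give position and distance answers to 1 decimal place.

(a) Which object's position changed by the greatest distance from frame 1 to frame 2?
the green hexagon

(moved 3.7; next 3.0)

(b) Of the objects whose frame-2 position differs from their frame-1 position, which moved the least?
the purple cross

(moved 0.7)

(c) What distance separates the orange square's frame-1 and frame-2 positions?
1.7

The orange square moved from (1.0, 7.5) to (1.4, 9.2), a distance of √(0.4² + 1.7²) ≈ 1.7.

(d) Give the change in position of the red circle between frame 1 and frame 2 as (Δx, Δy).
(-1.5, -2.6)

The red circle was at (6.5, 6.5) in frame 1 and (5.0, 3.9) in frame 2.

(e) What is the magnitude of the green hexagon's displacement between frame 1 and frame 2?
3.7

The green hexagon moved from (4.7, 6.5) to (1.0, 5.9), a distance of √(3.7² + 0.6²) ≈ 3.7.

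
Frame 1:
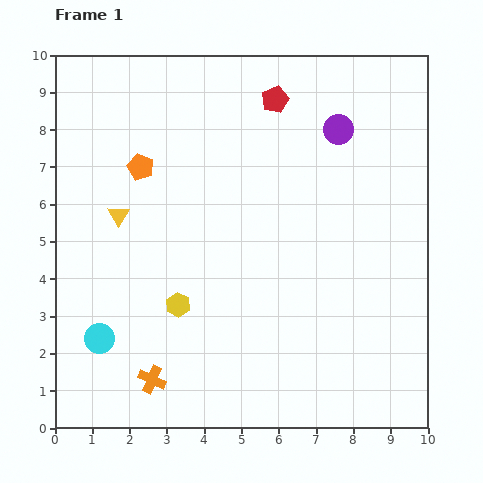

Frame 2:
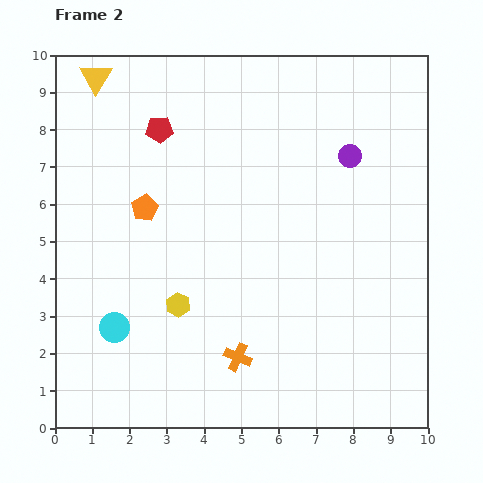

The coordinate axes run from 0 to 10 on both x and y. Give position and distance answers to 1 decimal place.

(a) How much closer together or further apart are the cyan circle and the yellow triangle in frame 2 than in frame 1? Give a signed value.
+3.4

Distance in frame 1: 3.3. Distance in frame 2: 6.7.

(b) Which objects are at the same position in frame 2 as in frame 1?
the yellow hexagon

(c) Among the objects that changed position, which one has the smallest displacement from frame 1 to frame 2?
the cyan circle

(moved 0.5)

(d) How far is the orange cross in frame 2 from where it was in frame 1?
2.4

The orange cross moved from (2.6, 1.3) to (4.9, 1.9), a distance of √(2.3² + 0.6²) ≈ 2.4.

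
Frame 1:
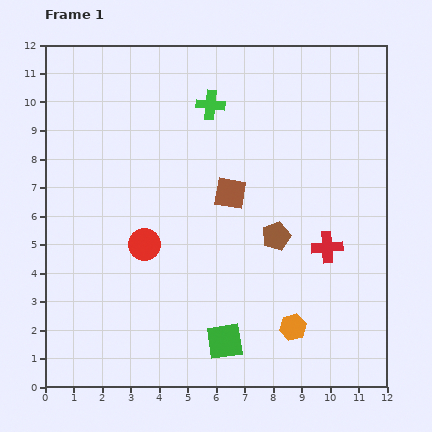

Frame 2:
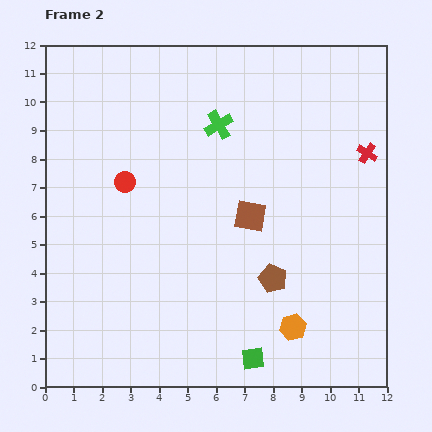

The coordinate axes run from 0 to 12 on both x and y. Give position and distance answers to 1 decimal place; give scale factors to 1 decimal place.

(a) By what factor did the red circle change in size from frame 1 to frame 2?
0.6×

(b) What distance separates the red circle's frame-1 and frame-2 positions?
2.3

The red circle moved from (3.5, 5.0) to (2.8, 7.2), a distance of √(0.7² + 2.2²) ≈ 2.3.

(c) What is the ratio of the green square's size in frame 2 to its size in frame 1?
0.6×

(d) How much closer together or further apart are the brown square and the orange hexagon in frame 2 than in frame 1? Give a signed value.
-1.0

Distance in frame 1: 5.2. Distance in frame 2: 4.2.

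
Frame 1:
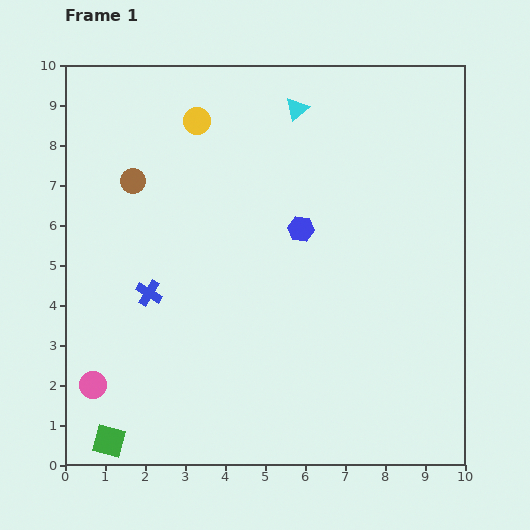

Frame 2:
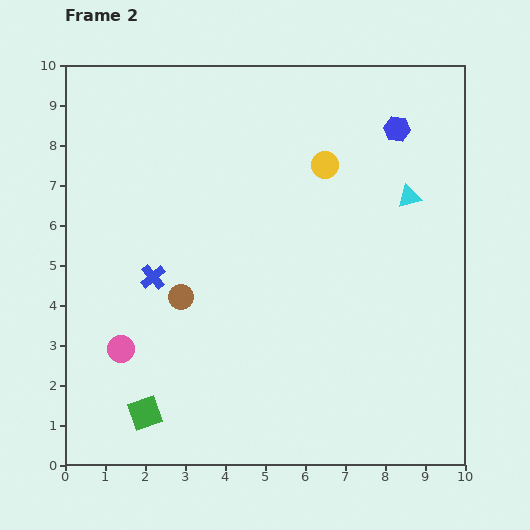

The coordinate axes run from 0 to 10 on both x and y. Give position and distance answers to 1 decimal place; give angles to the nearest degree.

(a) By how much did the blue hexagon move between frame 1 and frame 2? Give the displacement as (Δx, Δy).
(2.4, 2.5)

The blue hexagon was at (5.9, 5.9) in frame 1 and (8.3, 8.4) in frame 2.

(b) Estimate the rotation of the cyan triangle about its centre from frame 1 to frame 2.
27° clockwise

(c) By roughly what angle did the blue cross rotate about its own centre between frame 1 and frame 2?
20° clockwise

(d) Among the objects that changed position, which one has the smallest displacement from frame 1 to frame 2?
the blue cross

(moved 0.4)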